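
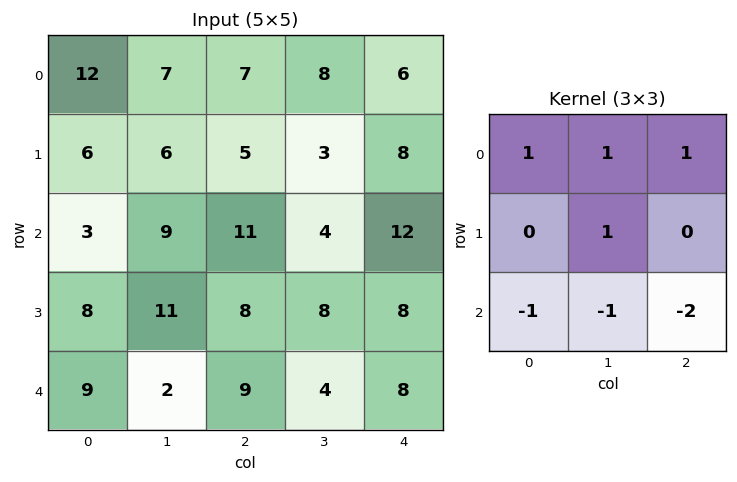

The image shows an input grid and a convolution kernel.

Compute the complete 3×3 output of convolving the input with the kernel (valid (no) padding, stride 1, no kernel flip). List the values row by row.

-2 -1 -15
-9 -10 -12
5 13 6

Output[0,0]: The receptive field on the input at this output position is [12 7 7 / 6 6 5 / 3 9 11]. Elementwise product with the kernel and sum: 12·1 + 7·1 + 7·1 + 6·1 + 3·-1 + 9·-1 + 11·-2.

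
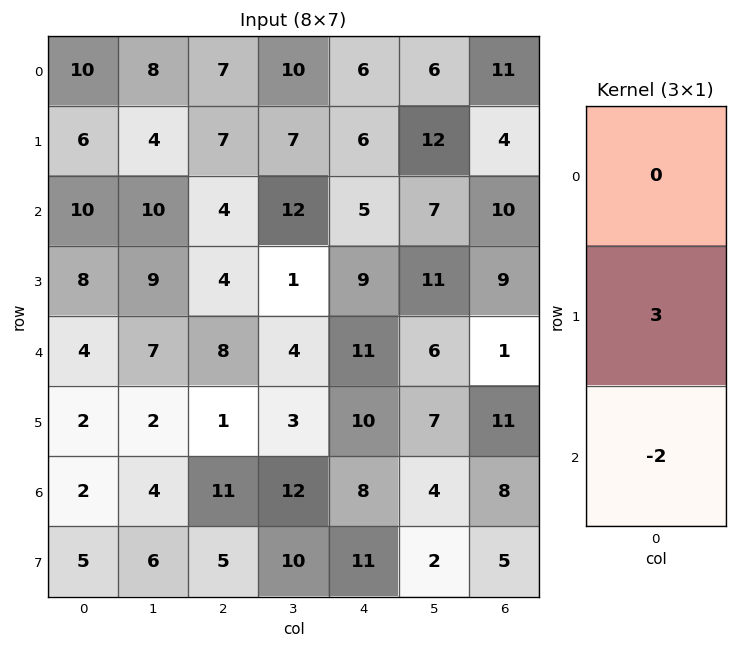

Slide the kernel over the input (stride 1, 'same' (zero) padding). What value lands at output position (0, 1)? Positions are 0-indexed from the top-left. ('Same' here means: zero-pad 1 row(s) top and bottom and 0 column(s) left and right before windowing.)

The receptive field on the zero-padded input at this output position is [0 / 8 / 4]. Elementwise product with the kernel and sum: 8·3 + 4·-2.

16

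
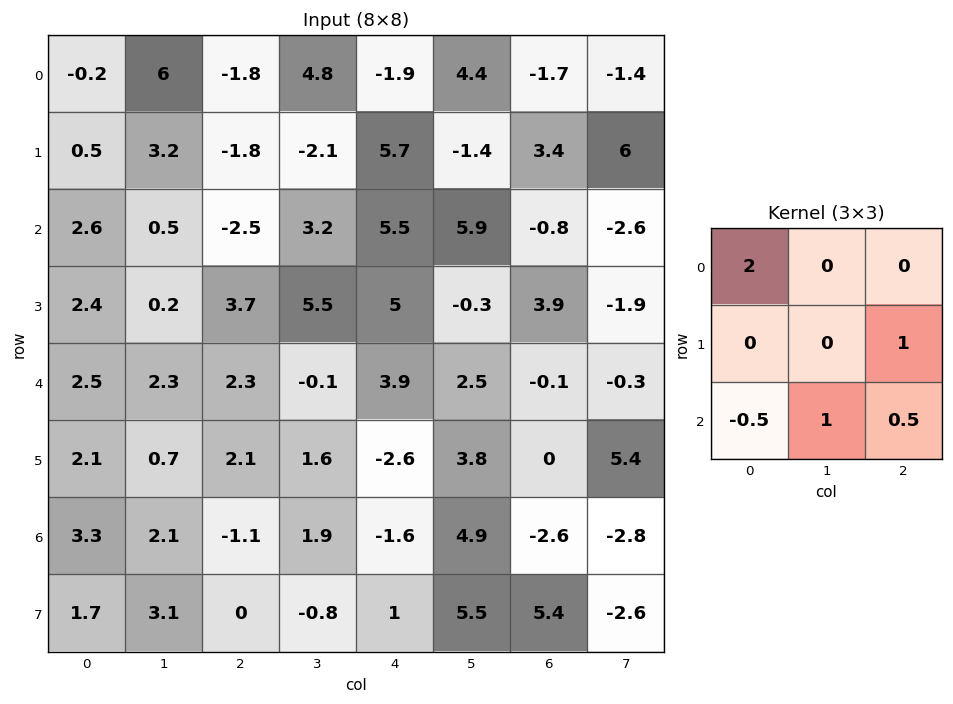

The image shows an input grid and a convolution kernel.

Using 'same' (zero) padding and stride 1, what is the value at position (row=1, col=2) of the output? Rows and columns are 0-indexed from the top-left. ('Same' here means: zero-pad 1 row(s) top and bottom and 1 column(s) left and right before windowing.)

8.75

The receptive field on the zero-padded input at this output position is [6 -1.8 4.8 / 3.2 -1.8 -2.1 / 0.5 -2.5 3.2]. Elementwise product with the kernel and sum: 6·2 + -2.1·1 + 0.5·-0.5 + -2.5·1 + 3.2·0.5.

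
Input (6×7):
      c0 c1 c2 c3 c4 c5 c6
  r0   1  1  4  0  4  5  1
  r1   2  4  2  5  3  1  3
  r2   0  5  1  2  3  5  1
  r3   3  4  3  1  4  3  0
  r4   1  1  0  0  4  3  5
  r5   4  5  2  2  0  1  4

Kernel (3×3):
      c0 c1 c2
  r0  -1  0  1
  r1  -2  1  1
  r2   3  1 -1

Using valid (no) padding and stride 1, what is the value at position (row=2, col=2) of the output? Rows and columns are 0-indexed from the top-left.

-3

The receptive field on the input at this output position is [1 2 3 / 3 1 4 / 0 0 4]. Elementwise product with the kernel and sum: 1·-1 + 3·1 + 3·-2 + 1·1 + 4·1 + 0·3 + 0·1 + 4·-1.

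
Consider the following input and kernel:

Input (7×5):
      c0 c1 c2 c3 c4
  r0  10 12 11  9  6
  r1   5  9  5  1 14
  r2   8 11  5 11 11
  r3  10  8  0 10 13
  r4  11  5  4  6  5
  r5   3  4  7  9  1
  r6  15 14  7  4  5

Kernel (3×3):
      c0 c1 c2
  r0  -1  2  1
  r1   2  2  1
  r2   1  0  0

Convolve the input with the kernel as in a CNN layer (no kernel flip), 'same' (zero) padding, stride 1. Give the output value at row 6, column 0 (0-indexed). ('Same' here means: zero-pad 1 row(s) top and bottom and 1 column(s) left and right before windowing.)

The receptive field on the zero-padded input at this output position is [0 3 4 / 0 15 14 / 0 0 0]. Elementwise product with the kernel and sum: 0·-1 + 3·2 + 4·1 + 0·2 + 15·2 + 14·1 + 0·1.

54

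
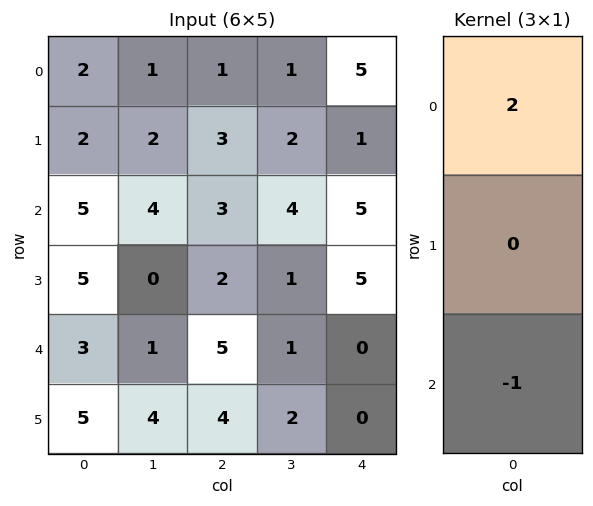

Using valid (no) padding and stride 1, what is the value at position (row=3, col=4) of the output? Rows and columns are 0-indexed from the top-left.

10

The receptive field on the input at this output position is [5 / 0 / 0]. Elementwise product with the kernel and sum: 5·2 + 0·-1.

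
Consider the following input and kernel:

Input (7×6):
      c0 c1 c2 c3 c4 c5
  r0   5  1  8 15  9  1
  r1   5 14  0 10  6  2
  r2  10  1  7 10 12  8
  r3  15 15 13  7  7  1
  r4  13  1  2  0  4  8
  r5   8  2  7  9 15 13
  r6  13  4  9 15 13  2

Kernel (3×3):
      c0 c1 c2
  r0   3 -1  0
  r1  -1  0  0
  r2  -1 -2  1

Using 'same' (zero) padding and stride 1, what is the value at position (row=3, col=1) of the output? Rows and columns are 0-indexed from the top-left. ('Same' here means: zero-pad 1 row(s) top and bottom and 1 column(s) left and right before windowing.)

The receptive field on the zero-padded input at this output position is [10 1 7 / 15 15 13 / 13 1 2]. Elementwise product with the kernel and sum: 10·3 + 1·-1 + 15·-1 + 13·-1 + 1·-2 + 2·1.

1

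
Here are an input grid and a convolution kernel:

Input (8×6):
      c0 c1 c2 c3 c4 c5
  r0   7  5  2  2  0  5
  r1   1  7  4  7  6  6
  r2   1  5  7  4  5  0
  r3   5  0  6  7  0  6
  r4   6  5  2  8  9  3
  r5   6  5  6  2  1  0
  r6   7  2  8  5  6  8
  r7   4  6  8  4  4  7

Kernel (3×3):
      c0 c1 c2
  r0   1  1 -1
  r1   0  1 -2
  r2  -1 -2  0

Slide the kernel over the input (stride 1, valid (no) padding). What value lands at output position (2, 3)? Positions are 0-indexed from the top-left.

-29

The receptive field on the input at this output position is [4 5 0 / 7 0 6 / 8 9 3]. Elementwise product with the kernel and sum: 4·1 + 5·1 + 0·-1 + 0·1 + 6·-2 + 8·-1 + 9·-2.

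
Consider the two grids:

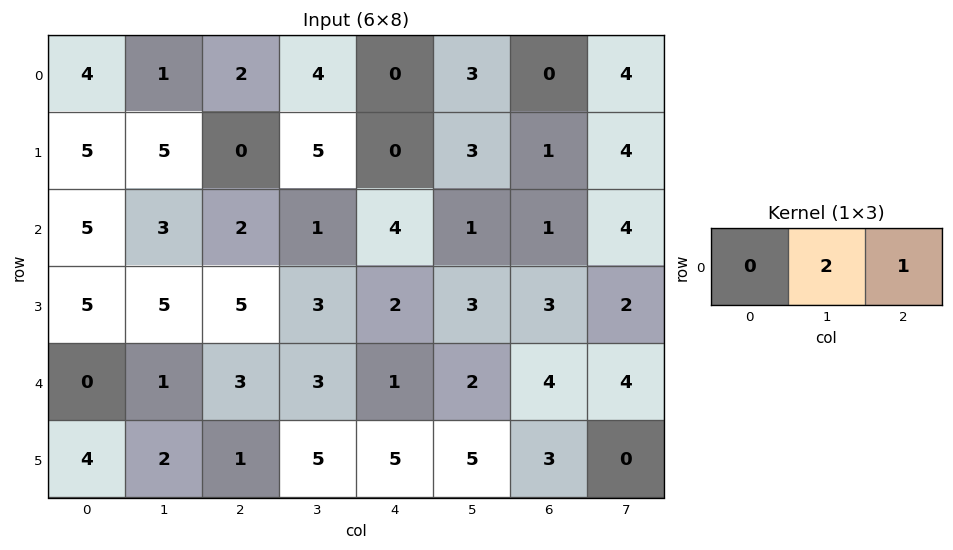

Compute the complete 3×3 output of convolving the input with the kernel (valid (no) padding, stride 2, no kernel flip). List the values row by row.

4 8 6
8 6 3
5 7 8

Output[0,0]: The receptive field on the input at this output position is [4 1 2]. Elementwise product with the kernel and sum: 1·2 + 2·1.
Output[0,1]: The receptive field on the input at this output position is [2 4 0]. Elementwise product with the kernel and sum: 4·2 + 0·1.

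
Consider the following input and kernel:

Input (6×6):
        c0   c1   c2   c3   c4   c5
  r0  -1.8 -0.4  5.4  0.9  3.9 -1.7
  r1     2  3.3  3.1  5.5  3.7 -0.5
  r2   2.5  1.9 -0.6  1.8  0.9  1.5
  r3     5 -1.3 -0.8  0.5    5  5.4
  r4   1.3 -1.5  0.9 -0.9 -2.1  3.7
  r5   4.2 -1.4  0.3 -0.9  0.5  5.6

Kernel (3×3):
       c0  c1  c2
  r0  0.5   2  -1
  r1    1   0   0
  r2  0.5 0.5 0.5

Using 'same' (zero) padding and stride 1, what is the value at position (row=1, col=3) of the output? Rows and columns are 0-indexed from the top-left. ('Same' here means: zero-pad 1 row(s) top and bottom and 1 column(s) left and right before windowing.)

The receptive field on the zero-padded input at this output position is [5.4 0.9 3.9 / 3.1 5.5 3.7 / -0.6 1.8 0.9]. Elementwise product with the kernel and sum: 5.4·0.5 + 0.9·2 + 3.9·-1 + 3.1·1 + -0.6·0.5 + 1.8·0.5 + 0.9·0.5.

4.75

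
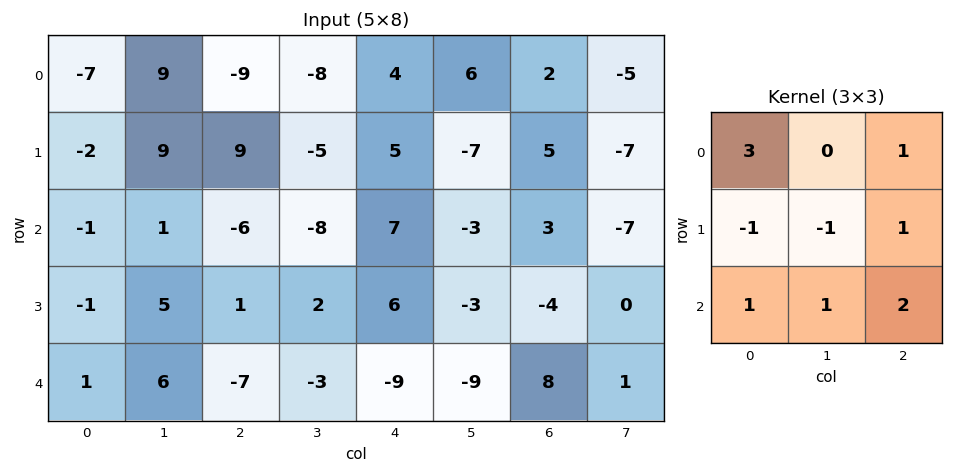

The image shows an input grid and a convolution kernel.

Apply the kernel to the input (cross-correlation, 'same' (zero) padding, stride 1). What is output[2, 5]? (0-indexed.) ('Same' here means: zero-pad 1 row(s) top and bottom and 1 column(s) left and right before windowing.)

14

The receptive field on the zero-padded input at this output position is [5 -7 5 / 7 -3 3 / 6 -3 -4]. Elementwise product with the kernel and sum: 5·3 + 5·1 + 7·-1 + -3·-1 + 3·1 + 6·1 + -3·1 + -4·2.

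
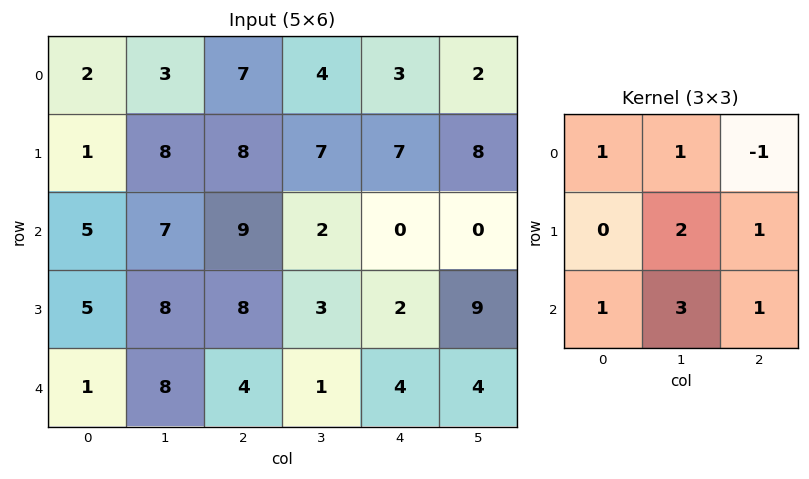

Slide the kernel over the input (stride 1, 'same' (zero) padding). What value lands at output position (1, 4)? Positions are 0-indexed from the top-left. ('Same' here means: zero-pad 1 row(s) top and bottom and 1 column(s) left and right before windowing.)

29

The receptive field on the zero-padded input at this output position is [4 3 2 / 7 7 8 / 2 0 0]. Elementwise product with the kernel and sum: 4·1 + 3·1 + 2·-1 + 7·2 + 8·1 + 2·1 + 0·3 + 0·1.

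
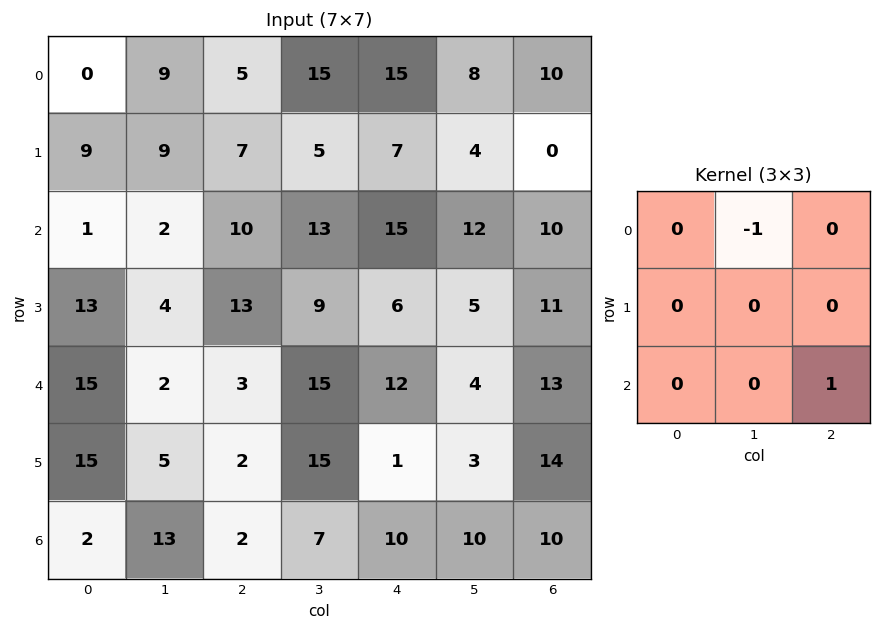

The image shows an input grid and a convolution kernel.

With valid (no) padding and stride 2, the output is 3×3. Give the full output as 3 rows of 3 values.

Output[0,0]: The receptive field on the input at this output position is [0 9 5 / 9 9 7 / 1 2 10]. Elementwise product with the kernel and sum: 9·-1 + 10·1.

1 0 2
1 -1 1
0 -5 6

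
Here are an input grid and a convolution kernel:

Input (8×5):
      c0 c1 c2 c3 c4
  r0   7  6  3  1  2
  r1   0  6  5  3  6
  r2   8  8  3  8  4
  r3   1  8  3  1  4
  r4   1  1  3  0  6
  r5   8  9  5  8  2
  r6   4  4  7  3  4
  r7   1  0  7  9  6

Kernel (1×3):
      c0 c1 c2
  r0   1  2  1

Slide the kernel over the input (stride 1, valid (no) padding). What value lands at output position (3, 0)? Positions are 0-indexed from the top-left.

The receptive field on the input at this output position is [1 8 3]. Elementwise product with the kernel and sum: 1·1 + 8·2 + 3·1.

20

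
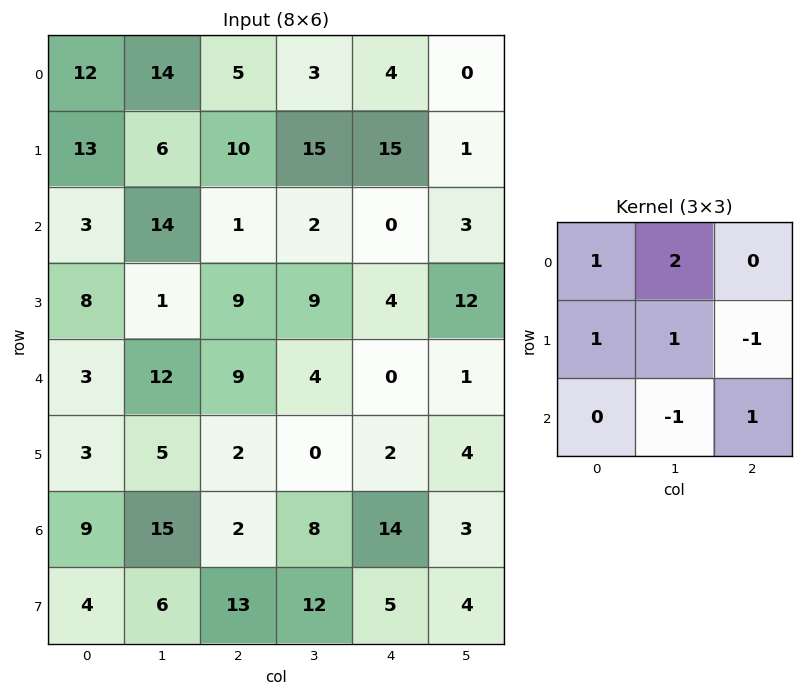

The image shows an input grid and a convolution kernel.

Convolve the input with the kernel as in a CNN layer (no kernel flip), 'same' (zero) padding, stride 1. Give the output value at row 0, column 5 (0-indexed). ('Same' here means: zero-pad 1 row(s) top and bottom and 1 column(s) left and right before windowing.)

The receptive field on the zero-padded input at this output position is [0 0 0 / 4 0 0 / 15 1 0]. Elementwise product with the kernel and sum: 0·1 + 0·2 + 4·1 + 0·1 + 0·-1 + 1·-1 + 0·1.

3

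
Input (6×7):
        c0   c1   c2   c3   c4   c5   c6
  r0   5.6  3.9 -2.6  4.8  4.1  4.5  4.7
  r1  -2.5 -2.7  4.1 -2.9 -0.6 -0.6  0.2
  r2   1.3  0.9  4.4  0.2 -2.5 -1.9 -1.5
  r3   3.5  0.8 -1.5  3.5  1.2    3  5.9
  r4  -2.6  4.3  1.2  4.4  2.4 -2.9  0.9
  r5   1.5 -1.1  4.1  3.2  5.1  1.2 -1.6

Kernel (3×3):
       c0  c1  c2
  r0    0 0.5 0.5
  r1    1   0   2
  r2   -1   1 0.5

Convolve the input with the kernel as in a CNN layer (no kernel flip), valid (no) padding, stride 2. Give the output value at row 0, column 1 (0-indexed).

The receptive field on the input at this output position is [-2.6 4.8 4.1 / 4.1 -2.9 -0.6 / 4.4 0.2 -2.5]. Elementwise product with the kernel and sum: 4.8·0.5 + 4.1·0.5 + 4.1·1 + -0.6·2 + 4.4·-1 + 0.2·1 + -2.5·0.5.

1.9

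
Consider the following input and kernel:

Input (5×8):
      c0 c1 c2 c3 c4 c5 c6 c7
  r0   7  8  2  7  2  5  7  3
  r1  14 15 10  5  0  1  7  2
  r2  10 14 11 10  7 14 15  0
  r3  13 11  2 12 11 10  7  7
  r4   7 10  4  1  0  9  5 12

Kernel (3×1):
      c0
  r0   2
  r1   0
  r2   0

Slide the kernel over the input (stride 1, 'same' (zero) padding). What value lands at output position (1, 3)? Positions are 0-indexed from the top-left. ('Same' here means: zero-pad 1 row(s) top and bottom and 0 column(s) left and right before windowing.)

The receptive field on the zero-padded input at this output position is [7 / 5 / 10]. Elementwise product with the kernel and sum: 7·2.

14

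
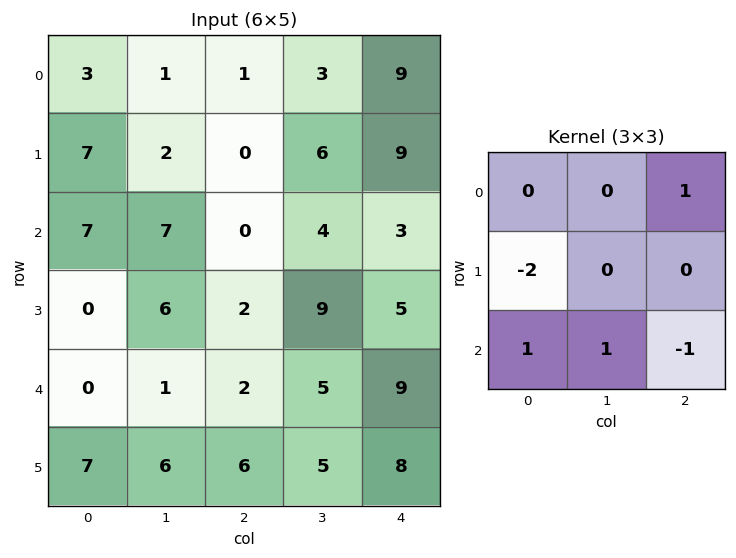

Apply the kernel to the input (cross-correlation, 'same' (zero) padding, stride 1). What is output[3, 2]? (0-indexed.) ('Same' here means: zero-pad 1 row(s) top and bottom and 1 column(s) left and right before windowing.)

-10

The receptive field on the zero-padded input at this output position is [7 0 4 / 6 2 9 / 1 2 5]. Elementwise product with the kernel and sum: 4·1 + 6·-2 + 1·1 + 2·1 + 5·-1.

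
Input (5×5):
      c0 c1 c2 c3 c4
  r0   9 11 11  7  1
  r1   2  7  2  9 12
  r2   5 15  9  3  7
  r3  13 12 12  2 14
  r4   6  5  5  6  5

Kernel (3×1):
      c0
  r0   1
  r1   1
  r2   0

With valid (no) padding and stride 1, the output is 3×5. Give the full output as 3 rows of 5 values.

Output[0,0]: The receptive field on the input at this output position is [9 / 2 / 5]. Elementwise product with the kernel and sum: 9·1 + 2·1.

11 18 13 16 13
7 22 11 12 19
18 27 21 5 21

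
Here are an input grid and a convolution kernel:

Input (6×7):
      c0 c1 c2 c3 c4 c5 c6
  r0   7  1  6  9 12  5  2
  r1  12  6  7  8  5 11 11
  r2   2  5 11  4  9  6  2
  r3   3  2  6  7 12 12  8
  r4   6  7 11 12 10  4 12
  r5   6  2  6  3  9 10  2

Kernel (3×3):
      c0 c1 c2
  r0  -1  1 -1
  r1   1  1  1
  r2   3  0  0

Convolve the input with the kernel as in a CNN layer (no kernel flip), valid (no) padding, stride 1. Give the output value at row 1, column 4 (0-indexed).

48

The receptive field on the input at this output position is [5 11 11 / 9 6 2 / 12 12 8]. Elementwise product with the kernel and sum: 5·-1 + 11·1 + 11·-1 + 9·1 + 6·1 + 2·1 + 12·3.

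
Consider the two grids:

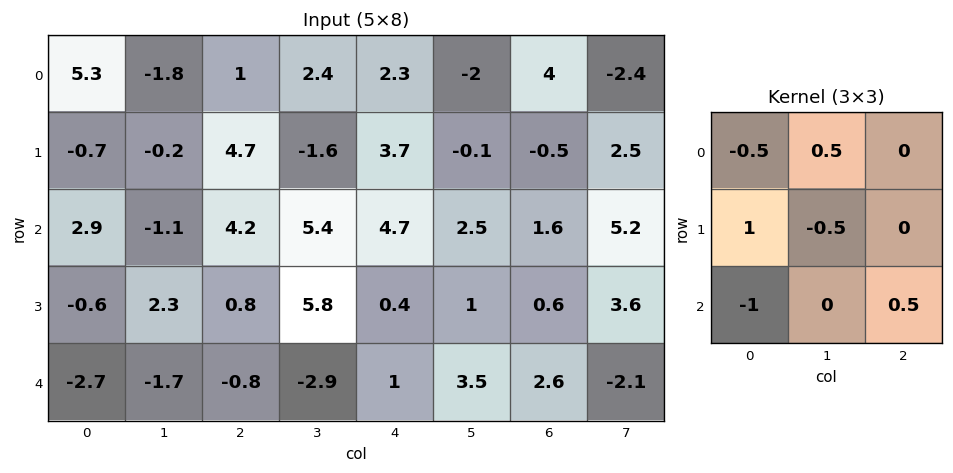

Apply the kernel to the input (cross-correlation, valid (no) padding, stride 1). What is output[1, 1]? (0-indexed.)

The receptive field on the input at this output position is [-0.2 4.7 -1.6 / -1.1 4.2 5.4 / 2.3 0.8 5.8]. Elementwise product with the kernel and sum: -0.2·-0.5 + 4.7·0.5 + -1.1·1 + 4.2·-0.5 + 2.3·-1 + 5.8·0.5.

-0.15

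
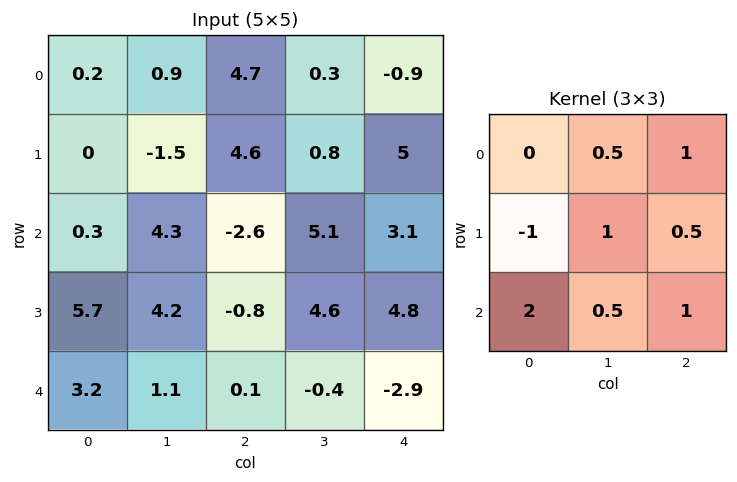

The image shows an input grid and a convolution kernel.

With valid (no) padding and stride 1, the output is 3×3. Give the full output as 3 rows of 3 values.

6.1 21.55 -1.6
19.25 11.35 20.15
4.7 2.95 10.55

Output[0,0]: The receptive field on the input at this output position is [0.2 0.9 4.7 / 0 -1.5 4.6 / 0.3 4.3 -2.6]. Elementwise product with the kernel and sum: 0.9·0.5 + 4.7·1 + 0·-1 + -1.5·1 + 4.6·0.5 + 0.3·2 + 4.3·0.5 + -2.6·1.
Output[0,1]: The receptive field on the input at this output position is [0.9 4.7 0.3 / -1.5 4.6 0.8 / 4.3 -2.6 5.1]. Elementwise product with the kernel and sum: 4.7·0.5 + 0.3·1 + -1.5·-1 + 4.6·1 + 0.8·0.5 + 4.3·2 + -2.6·0.5 + 5.1·1.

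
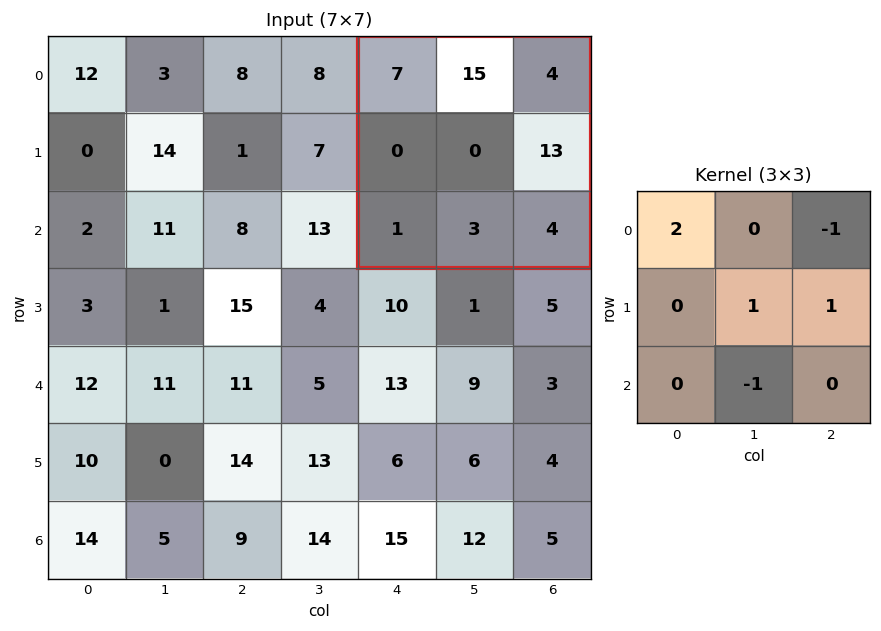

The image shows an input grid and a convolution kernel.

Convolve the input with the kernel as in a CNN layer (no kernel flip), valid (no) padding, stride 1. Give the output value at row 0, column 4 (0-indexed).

The receptive field on the input at this output position is [7 15 4 / 0 0 13 / 1 3 4]. Elementwise product with the kernel and sum: 7·2 + 4·-1 + 0·1 + 13·1 + 3·-1.

20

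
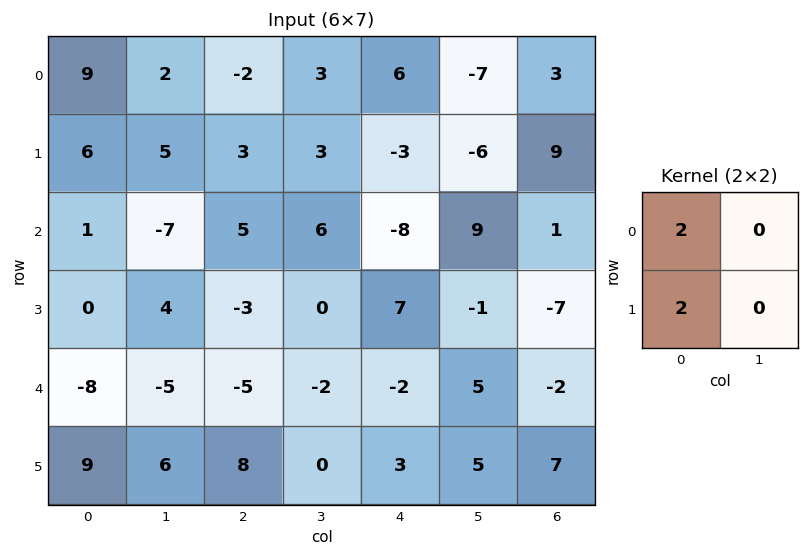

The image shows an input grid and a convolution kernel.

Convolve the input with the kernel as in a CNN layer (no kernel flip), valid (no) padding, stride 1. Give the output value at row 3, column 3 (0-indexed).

The receptive field on the input at this output position is [0 7 / -2 -2]. Elementwise product with the kernel and sum: 0·2 + -2·2.

-4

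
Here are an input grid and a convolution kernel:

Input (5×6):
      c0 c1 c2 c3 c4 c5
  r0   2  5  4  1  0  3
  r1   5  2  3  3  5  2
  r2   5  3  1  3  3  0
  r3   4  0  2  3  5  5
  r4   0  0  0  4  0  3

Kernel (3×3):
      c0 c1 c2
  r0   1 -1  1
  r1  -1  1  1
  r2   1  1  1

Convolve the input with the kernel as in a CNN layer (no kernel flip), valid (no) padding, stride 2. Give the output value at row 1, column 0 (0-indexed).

The receptive field on the input at this output position is [5 3 1 / 4 0 2 / 0 0 0]. Elementwise product with the kernel and sum: 5·1 + 3·-1 + 1·1 + 4·-1 + 0·1 + 2·1 + 0·1 + 0·1 + 0·1.

1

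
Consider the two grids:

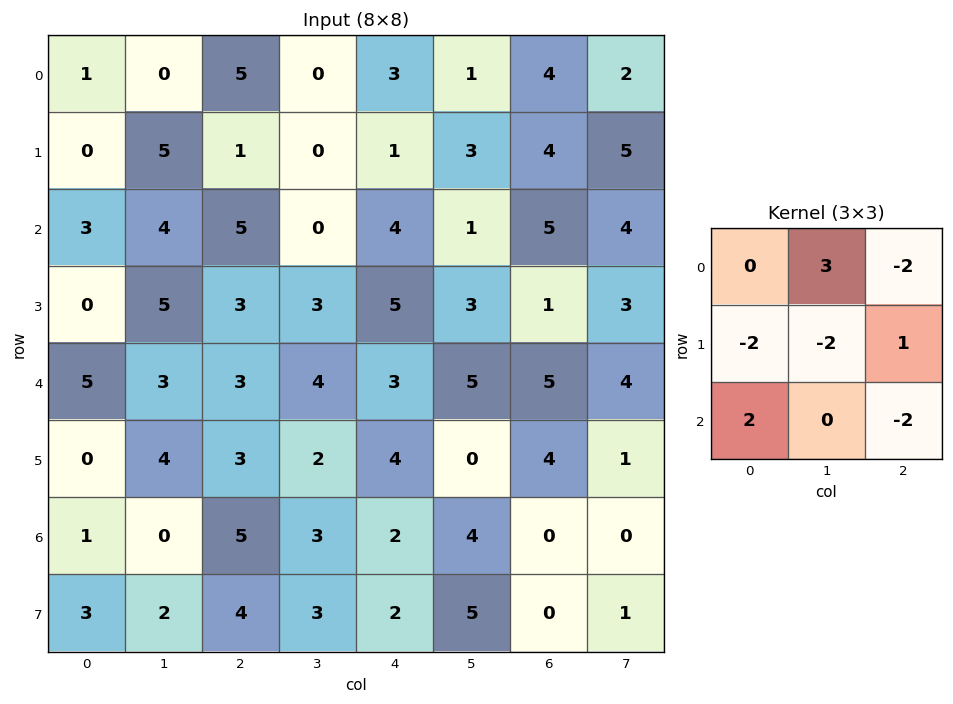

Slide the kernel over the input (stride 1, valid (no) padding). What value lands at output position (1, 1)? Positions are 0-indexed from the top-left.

-11

The receptive field on the input at this output position is [5 1 0 / 4 5 0 / 5 3 3]. Elementwise product with the kernel and sum: 1·3 + 0·-2 + 4·-2 + 5·-2 + 0·1 + 5·2 + 3·-2.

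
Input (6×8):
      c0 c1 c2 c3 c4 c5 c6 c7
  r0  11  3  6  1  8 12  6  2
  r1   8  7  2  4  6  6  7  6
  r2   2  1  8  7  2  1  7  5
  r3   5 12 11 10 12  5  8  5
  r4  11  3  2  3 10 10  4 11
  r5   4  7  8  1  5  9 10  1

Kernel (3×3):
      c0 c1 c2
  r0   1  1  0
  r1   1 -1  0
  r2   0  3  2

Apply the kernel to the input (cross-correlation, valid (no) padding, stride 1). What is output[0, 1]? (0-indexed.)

The receptive field on the input at this output position is [3 6 1 / 7 2 4 / 1 8 7]. Elementwise product with the kernel and sum: 3·1 + 6·1 + 7·1 + 2·-1 + 8·3 + 7·2.

52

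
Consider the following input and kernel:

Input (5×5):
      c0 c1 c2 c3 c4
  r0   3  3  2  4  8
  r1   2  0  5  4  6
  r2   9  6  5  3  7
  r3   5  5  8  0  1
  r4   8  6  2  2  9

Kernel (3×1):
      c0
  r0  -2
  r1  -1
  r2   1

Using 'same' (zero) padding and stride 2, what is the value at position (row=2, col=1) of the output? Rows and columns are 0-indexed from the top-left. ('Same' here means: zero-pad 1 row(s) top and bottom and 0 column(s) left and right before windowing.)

-18

The receptive field on the zero-padded input at this output position is [8 / 2 / 0]. Elementwise product with the kernel and sum: 8·-2 + 2·-1 + 0·1.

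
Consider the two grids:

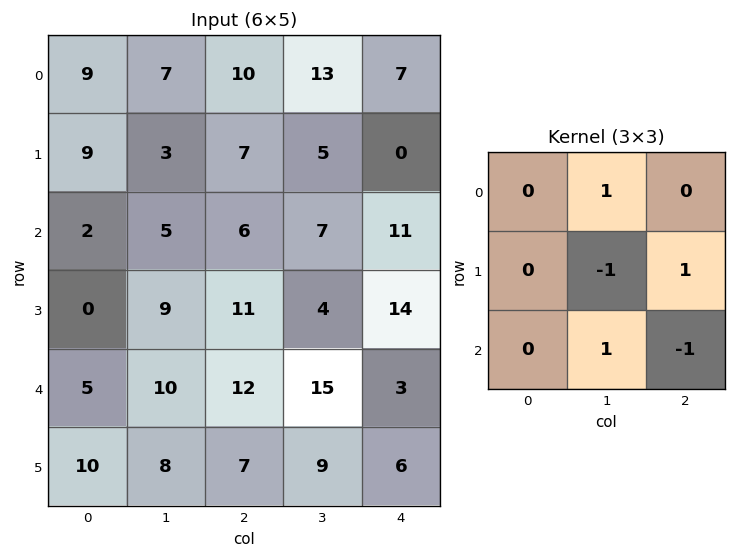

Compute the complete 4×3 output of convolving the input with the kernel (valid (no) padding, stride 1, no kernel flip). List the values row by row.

10 7 4
2 15 -1
5 -4 29
12 12 -5

Output[0,0]: The receptive field on the input at this output position is [9 7 10 / 9 3 7 / 2 5 6]. Elementwise product with the kernel and sum: 7·1 + 3·-1 + 7·1 + 5·1 + 6·-1.
Output[0,1]: The receptive field on the input at this output position is [7 10 13 / 3 7 5 / 5 6 7]. Elementwise product with the kernel and sum: 10·1 + 7·-1 + 5·1 + 6·1 + 7·-1.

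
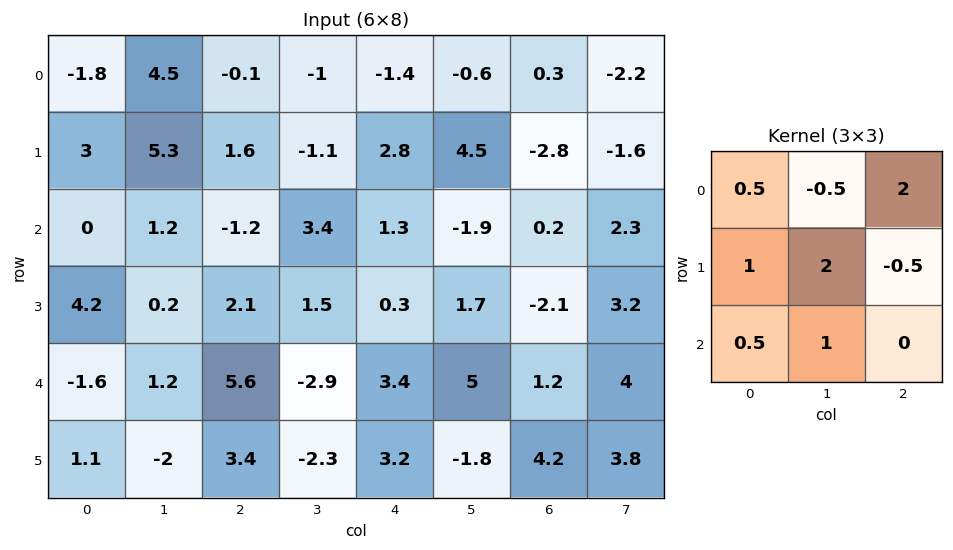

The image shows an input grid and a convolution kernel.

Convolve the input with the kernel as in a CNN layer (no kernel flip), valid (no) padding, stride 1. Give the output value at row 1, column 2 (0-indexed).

14.45

The receptive field on the input at this output position is [1.6 -1.1 2.8 / -1.2 3.4 1.3 / 2.1 1.5 0.3]. Elementwise product with the kernel and sum: 1.6·0.5 + -1.1·-0.5 + 2.8·2 + -1.2·1 + 3.4·2 + 1.3·-0.5 + 2.1·0.5 + 1.5·1.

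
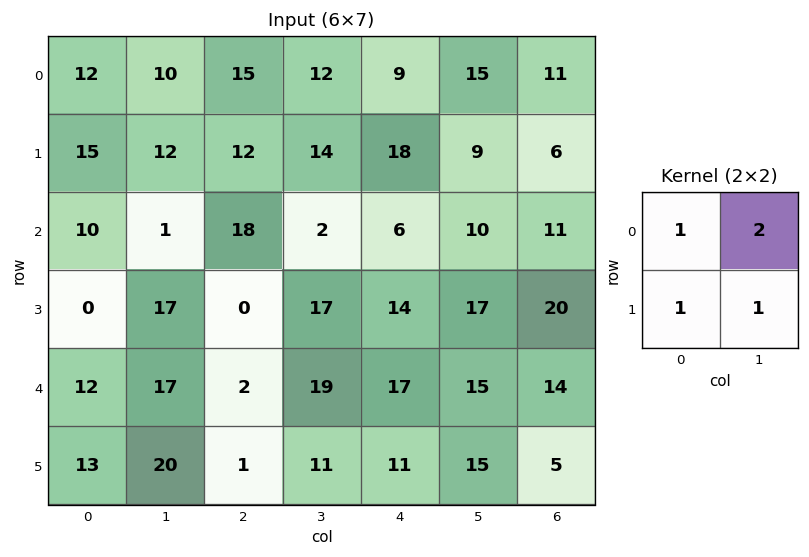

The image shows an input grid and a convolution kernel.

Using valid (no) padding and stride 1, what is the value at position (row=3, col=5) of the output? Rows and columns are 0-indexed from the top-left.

The receptive field on the input at this output position is [17 20 / 15 14]. Elementwise product with the kernel and sum: 17·1 + 20·2 + 15·1 + 14·1.

86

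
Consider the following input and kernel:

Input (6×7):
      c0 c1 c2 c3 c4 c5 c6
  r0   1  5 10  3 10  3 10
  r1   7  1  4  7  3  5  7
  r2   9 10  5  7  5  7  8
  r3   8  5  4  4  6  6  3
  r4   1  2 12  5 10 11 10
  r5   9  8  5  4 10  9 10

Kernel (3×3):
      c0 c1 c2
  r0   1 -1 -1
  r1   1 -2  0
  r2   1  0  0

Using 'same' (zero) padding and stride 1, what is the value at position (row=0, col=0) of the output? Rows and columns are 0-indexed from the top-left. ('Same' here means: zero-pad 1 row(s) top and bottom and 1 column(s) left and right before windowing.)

The receptive field on the zero-padded input at this output position is [0 0 0 / 0 1 5 / 0 7 1]. Elementwise product with the kernel and sum: 0·1 + 0·-1 + 0·-1 + 0·1 + 1·-2 + 0·1.

-2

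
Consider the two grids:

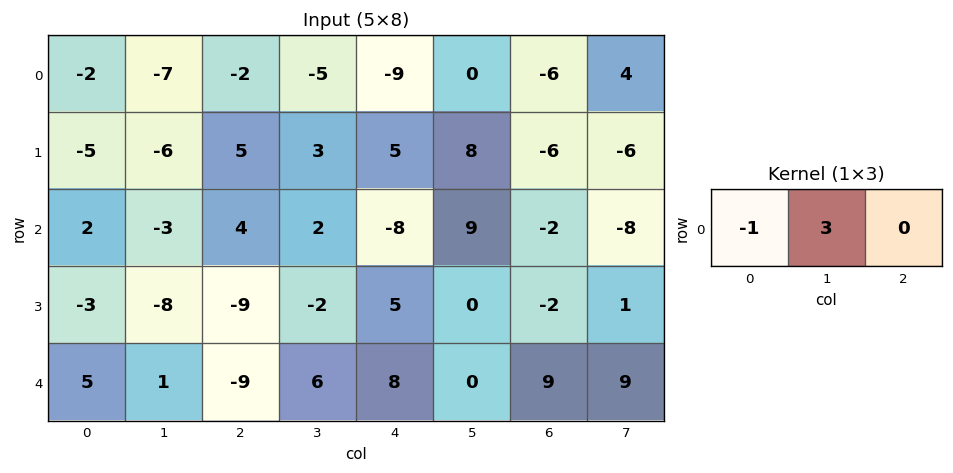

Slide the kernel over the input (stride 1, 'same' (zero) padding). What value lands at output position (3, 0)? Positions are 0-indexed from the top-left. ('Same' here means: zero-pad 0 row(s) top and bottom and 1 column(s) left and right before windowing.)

The receptive field on the zero-padded input at this output position is [0 -3 -8]. Elementwise product with the kernel and sum: 0·-1 + -3·3.

-9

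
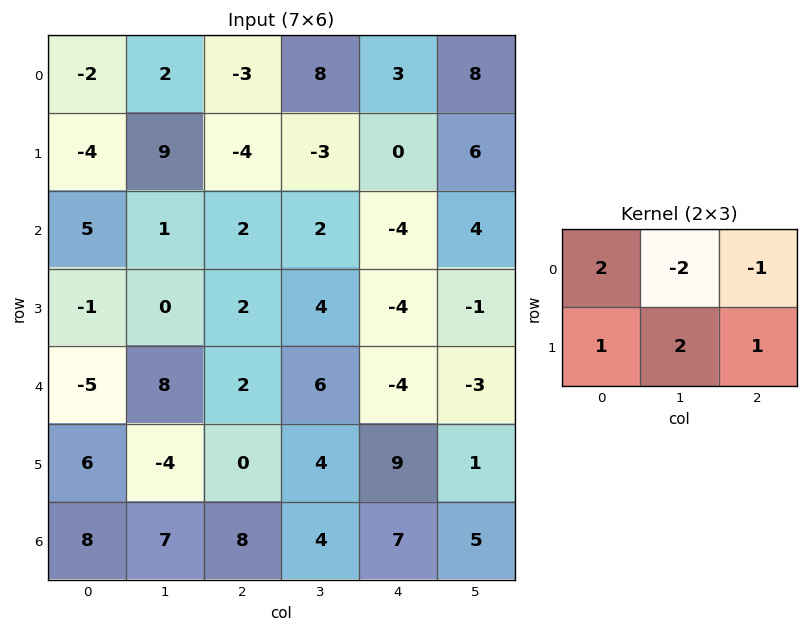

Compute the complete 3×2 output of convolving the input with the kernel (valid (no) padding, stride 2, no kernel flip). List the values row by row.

Output[0,0]: The receptive field on the input at this output position is [-2 2 -3 / -4 9 -4]. Elementwise product with the kernel and sum: -2·2 + 2·-2 + -3·-1 + -4·1 + 9·2 + -4·1.

5 -35
7 10
-30 13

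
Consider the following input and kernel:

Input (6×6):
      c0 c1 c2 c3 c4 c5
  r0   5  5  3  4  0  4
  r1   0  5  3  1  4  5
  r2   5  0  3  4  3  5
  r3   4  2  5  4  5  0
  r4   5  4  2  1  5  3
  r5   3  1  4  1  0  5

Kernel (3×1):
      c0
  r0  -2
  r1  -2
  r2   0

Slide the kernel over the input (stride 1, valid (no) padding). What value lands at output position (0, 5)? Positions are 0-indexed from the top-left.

The receptive field on the input at this output position is [4 / 5 / 5]. Elementwise product with the kernel and sum: 4·-2 + 5·-2.

-18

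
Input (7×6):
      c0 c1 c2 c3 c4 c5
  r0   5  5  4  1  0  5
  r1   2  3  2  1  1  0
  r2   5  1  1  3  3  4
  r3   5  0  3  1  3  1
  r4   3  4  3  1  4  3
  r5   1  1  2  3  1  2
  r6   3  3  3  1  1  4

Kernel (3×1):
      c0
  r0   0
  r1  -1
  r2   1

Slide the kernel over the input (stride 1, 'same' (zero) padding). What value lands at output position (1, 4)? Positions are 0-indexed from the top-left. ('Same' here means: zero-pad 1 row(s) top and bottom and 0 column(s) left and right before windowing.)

The receptive field on the zero-padded input at this output position is [0 / 1 / 3]. Elementwise product with the kernel and sum: 1·-1 + 3·1.

2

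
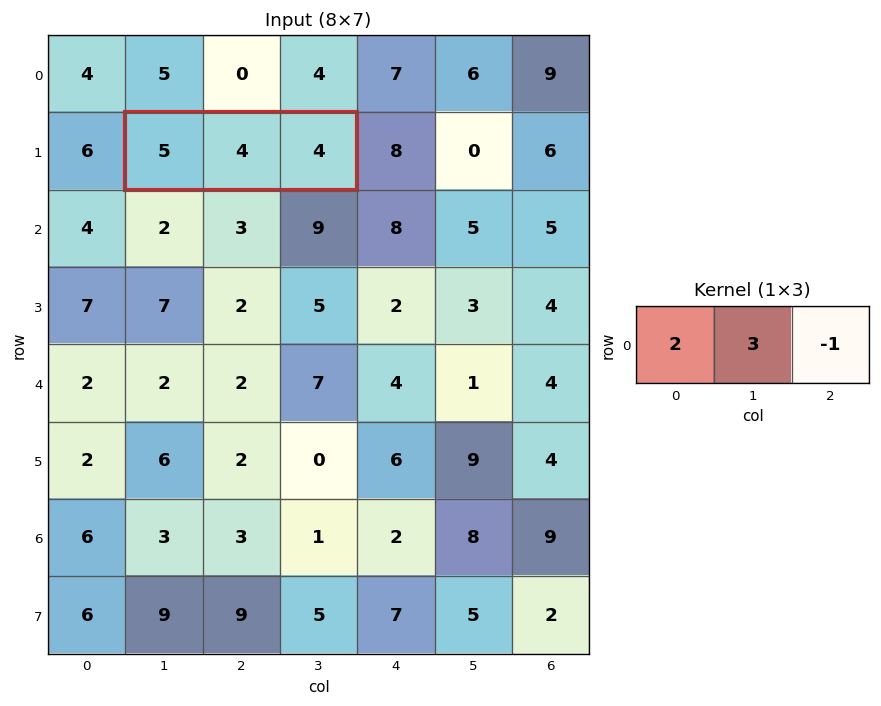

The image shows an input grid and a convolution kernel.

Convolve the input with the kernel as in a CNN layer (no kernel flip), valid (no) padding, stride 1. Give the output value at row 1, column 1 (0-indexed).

18

The receptive field on the input at this output position is [5 4 4]. Elementwise product with the kernel and sum: 5·2 + 4·3 + 4·-1.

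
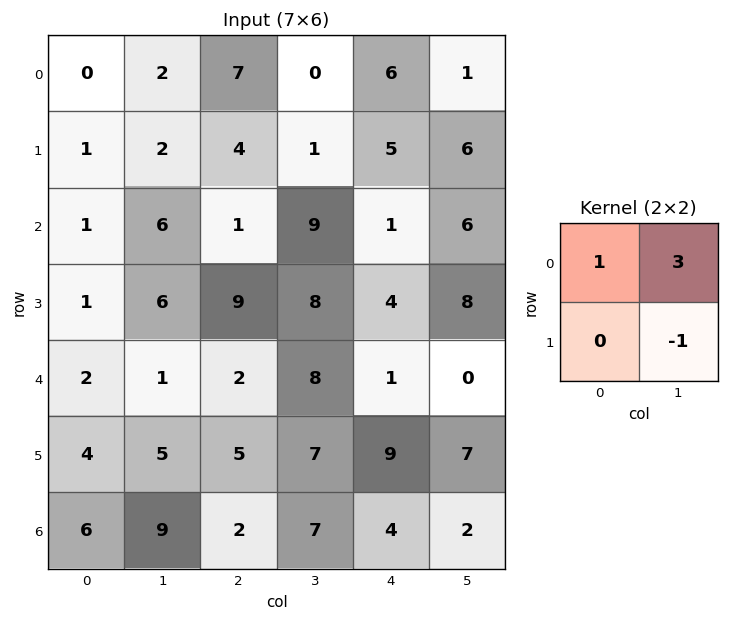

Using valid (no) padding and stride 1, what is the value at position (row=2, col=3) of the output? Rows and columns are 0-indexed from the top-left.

8

The receptive field on the input at this output position is [9 1 / 8 4]. Elementwise product with the kernel and sum: 9·1 + 1·3 + 4·-1.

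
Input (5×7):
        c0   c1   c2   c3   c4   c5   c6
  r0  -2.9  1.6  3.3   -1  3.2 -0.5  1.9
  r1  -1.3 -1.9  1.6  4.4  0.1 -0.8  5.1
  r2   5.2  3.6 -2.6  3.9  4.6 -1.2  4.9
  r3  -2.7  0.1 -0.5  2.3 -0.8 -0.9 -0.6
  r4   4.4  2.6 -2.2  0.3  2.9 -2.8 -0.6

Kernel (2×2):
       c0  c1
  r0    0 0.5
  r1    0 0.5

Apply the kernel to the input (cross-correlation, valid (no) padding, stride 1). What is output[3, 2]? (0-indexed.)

1.3

The receptive field on the input at this output position is [-0.5 2.3 / -2.2 0.3]. Elementwise product with the kernel and sum: 2.3·0.5 + 0.3·0.5.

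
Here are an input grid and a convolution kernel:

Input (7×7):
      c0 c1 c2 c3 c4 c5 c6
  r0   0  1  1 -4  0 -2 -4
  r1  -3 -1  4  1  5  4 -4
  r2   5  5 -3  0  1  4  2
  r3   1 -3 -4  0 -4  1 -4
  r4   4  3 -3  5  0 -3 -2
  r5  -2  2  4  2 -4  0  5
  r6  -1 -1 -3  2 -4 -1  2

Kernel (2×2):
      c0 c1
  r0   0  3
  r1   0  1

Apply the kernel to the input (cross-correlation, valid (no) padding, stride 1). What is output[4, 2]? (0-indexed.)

17

The receptive field on the input at this output position is [-3 5 / 4 2]. Elementwise product with the kernel and sum: 5·3 + 2·1.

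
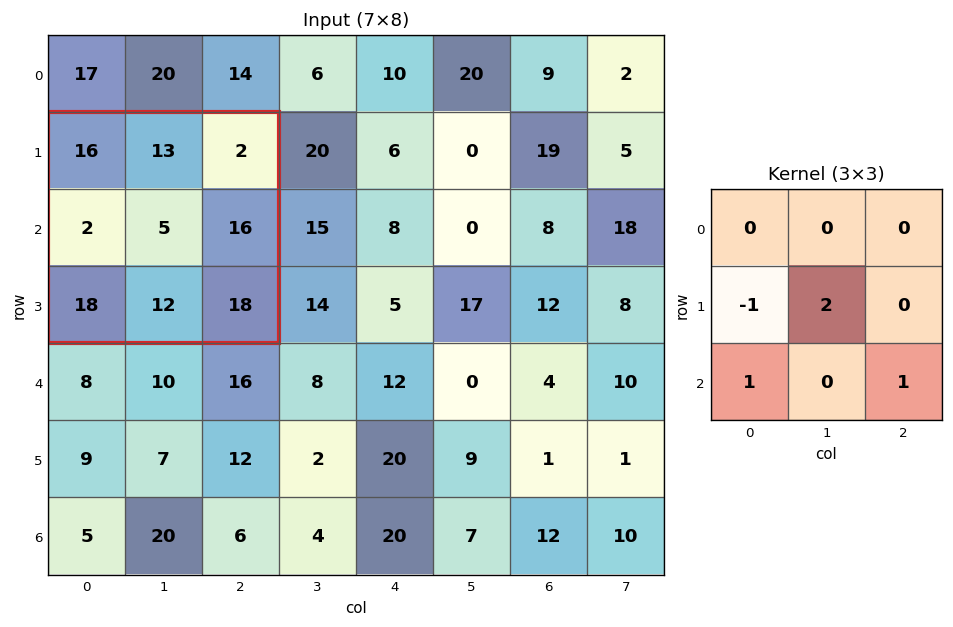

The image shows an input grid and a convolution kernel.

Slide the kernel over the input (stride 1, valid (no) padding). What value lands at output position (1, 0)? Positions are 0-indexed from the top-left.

The receptive field on the input at this output position is [16 13 2 / 2 5 16 / 18 12 18]. Elementwise product with the kernel and sum: 2·-1 + 5·2 + 18·1 + 18·1.

44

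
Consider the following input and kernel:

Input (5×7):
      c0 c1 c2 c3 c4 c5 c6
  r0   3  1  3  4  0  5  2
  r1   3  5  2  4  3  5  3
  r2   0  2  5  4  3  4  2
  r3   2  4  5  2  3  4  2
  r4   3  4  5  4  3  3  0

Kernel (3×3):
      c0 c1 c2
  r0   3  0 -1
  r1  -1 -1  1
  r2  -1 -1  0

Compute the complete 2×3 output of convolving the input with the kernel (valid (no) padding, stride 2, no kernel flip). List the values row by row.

Output[0,0]: The receptive field on the input at this output position is [3 1 3 / 3 5 2 / 0 2 5]. Elementwise product with the kernel and sum: 3·3 + 3·-1 + 3·-1 + 5·-1 + 2·1 + 0·-1 + 2·-1.

-2 -3 -14
-13 -1 -4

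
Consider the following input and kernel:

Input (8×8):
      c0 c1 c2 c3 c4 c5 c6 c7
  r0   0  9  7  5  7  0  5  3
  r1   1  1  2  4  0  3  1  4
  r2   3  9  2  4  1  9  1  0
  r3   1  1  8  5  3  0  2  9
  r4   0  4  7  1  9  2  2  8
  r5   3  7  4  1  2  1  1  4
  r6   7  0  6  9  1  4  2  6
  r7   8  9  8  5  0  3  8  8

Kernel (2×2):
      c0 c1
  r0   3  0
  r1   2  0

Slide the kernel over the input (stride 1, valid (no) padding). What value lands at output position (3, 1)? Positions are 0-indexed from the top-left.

The receptive field on the input at this output position is [1 8 / 4 7]. Elementwise product with the kernel and sum: 1·3 + 4·2.

11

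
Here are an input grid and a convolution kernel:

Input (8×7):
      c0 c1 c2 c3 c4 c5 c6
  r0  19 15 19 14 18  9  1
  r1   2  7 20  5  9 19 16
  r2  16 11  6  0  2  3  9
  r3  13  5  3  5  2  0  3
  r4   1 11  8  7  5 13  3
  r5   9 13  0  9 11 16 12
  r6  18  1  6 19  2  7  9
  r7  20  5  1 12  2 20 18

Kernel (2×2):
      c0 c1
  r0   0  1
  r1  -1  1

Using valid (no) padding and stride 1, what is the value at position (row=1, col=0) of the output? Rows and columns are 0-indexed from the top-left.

The receptive field on the input at this output position is [2 7 / 16 11]. Elementwise product with the kernel and sum: 7·1 + 16·-1 + 11·1.

2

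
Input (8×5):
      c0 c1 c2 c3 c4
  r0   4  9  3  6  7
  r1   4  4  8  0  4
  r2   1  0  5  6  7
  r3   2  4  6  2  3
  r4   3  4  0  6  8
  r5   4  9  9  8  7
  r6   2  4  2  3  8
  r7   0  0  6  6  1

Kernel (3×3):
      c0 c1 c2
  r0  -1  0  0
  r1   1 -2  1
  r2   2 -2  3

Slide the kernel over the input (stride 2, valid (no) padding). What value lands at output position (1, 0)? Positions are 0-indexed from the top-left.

-3

The receptive field on the input at this output position is [1 0 5 / 2 4 6 / 3 4 0]. Elementwise product with the kernel and sum: 1·-1 + 2·1 + 4·-2 + 6·1 + 3·2 + 4·-2 + 0·3.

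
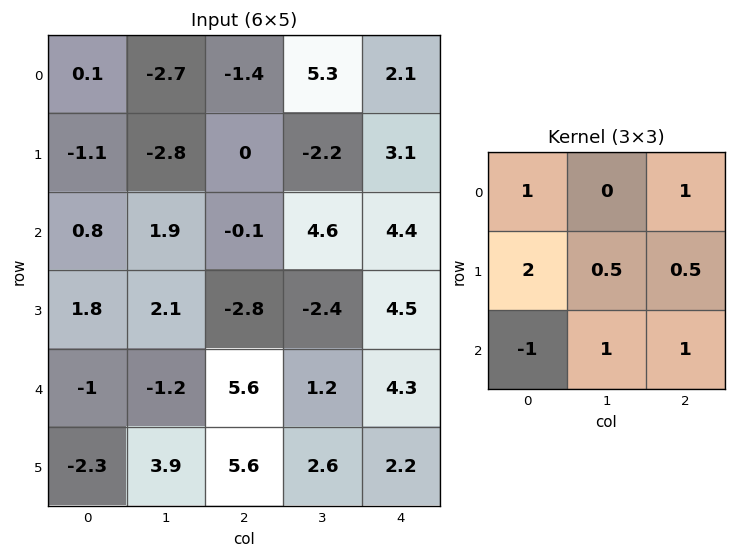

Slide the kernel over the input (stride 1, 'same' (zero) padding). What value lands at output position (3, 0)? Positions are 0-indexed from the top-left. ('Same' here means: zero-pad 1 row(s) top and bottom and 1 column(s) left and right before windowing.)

The receptive field on the zero-padded input at this output position is [0 0.8 1.9 / 0 1.8 2.1 / 0 -1 -1.2]. Elementwise product with the kernel and sum: 0·1 + 1.9·1 + 0·2 + 1.8·0.5 + 2.1·0.5 + 0·-1 + -1·1 + -1.2·1.

1.65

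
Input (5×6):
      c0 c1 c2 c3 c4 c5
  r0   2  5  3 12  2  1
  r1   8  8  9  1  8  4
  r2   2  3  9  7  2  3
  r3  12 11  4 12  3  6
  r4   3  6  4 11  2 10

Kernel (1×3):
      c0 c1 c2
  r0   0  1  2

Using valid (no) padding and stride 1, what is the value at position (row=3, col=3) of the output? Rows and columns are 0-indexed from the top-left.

15

The receptive field on the input at this output position is [12 3 6]. Elementwise product with the kernel and sum: 3·1 + 6·2.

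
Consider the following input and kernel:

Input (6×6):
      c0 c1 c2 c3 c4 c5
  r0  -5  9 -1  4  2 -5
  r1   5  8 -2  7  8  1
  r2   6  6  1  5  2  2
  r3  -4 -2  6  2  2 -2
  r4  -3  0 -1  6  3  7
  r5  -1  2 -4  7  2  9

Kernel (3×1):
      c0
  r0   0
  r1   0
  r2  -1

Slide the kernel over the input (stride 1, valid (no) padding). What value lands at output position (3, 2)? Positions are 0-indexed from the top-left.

4

The receptive field on the input at this output position is [6 / -1 / -4]. Elementwise product with the kernel and sum: -4·-1.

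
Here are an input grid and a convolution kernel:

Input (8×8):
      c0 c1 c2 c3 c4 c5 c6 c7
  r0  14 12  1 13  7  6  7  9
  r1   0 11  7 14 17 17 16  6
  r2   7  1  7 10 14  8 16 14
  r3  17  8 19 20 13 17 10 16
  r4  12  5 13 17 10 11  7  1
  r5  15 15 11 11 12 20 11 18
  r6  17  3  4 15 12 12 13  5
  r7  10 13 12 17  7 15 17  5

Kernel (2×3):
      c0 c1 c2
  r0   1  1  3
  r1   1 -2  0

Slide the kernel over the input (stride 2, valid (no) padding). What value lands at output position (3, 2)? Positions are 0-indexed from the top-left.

40

The receptive field on the input at this output position is [12 12 13 / 7 15 17]. Elementwise product with the kernel and sum: 12·1 + 12·1 + 13·3 + 7·1 + 15·-2.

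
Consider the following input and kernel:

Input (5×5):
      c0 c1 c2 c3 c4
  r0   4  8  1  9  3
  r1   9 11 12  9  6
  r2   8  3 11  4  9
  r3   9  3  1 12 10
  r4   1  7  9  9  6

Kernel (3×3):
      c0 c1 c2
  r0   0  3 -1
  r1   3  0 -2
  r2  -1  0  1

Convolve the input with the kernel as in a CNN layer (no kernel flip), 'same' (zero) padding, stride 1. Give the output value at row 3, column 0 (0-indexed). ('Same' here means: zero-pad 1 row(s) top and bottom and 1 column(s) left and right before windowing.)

22

The receptive field on the zero-padded input at this output position is [0 8 3 / 0 9 3 / 0 1 7]. Elementwise product with the kernel and sum: 8·3 + 3·-1 + 0·3 + 3·-2 + 0·-1 + 7·1.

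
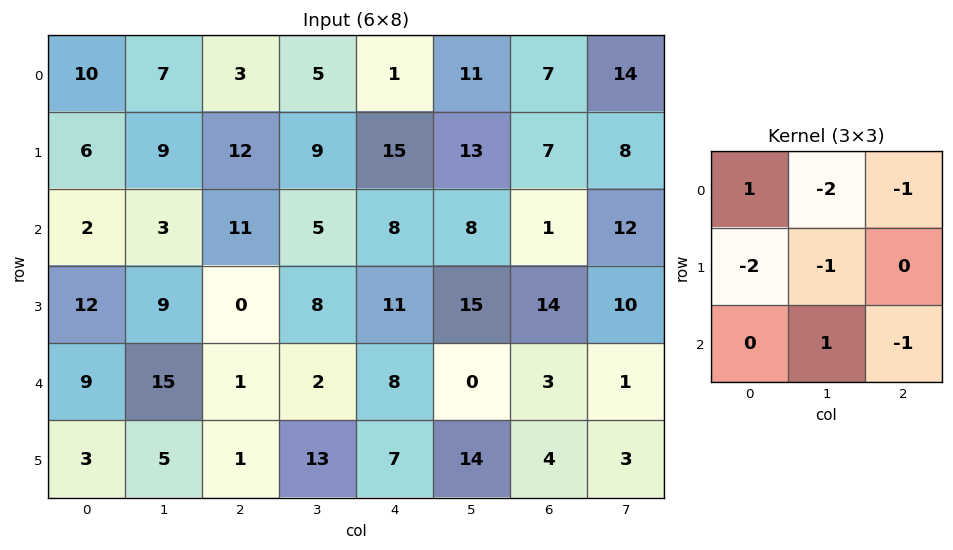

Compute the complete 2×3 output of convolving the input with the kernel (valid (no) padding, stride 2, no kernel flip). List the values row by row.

-36 -44 -64
-34 -21 -49

Output[0,0]: The receptive field on the input at this output position is [10 7 3 / 6 9 12 / 2 3 11]. Elementwise product with the kernel and sum: 10·1 + 7·-2 + 3·-1 + 6·-2 + 9·-1 + 3·1 + 11·-1.
Output[0,1]: The receptive field on the input at this output position is [3 5 1 / 12 9 15 / 11 5 8]. Elementwise product with the kernel and sum: 3·1 + 5·-2 + 1·-1 + 12·-2 + 9·-1 + 5·1 + 8·-1.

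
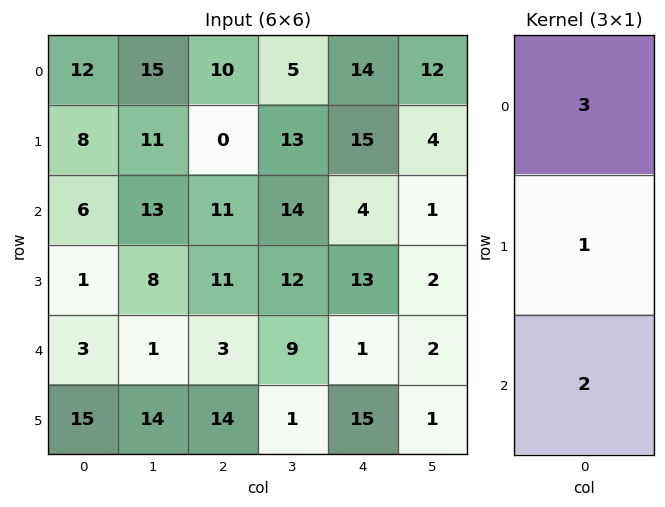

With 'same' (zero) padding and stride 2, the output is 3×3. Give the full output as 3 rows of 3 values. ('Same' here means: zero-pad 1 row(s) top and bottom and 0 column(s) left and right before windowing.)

Output[0,0]: The receptive field on the zero-padded input at this output position is [0 / 12 / 8]. Elementwise product with the kernel and sum: 0·3 + 12·1 + 8·2.

28 10 44
32 33 75
36 64 70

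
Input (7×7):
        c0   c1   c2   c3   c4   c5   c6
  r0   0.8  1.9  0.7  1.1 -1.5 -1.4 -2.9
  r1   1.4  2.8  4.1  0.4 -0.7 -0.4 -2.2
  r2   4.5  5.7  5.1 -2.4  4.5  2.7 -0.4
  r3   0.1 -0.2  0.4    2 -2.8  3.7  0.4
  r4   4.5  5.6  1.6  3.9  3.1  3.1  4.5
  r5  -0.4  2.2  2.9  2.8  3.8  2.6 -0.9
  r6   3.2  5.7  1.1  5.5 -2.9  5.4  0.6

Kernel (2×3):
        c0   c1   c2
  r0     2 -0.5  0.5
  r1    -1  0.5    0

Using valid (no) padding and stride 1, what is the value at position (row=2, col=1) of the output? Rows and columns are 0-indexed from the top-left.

The receptive field on the input at this output position is [5.7 5.1 -2.4 / -0.2 0.4 2]. Elementwise product with the kernel and sum: 5.7·2 + 5.1·-0.5 + -2.4·0.5 + -0.2·-1 + 0.4·0.5.

8.05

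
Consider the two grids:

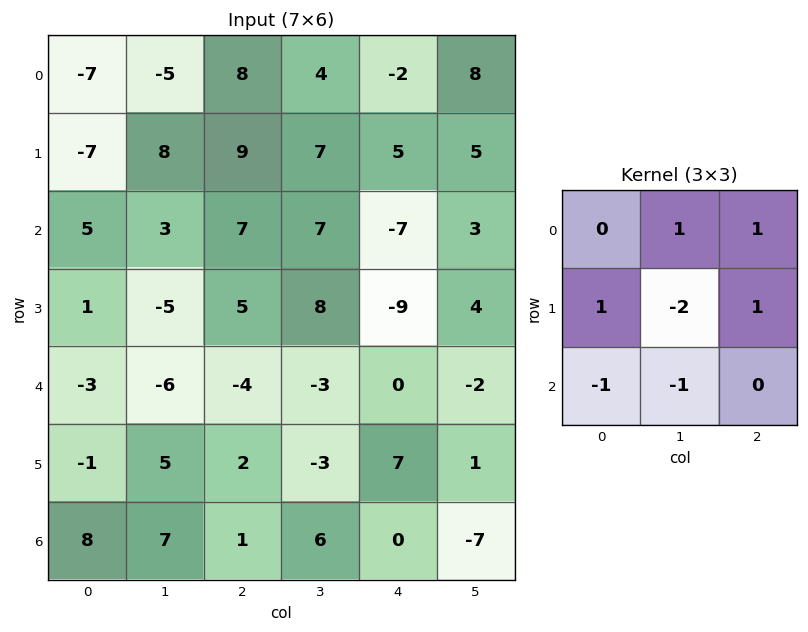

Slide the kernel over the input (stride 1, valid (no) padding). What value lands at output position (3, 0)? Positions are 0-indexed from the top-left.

1

The receptive field on the input at this output position is [1 -5 5 / -3 -6 -4 / -1 5 2]. Elementwise product with the kernel and sum: -5·1 + 5·1 + -3·1 + -6·-2 + -4·1 + -1·-1 + 5·-1.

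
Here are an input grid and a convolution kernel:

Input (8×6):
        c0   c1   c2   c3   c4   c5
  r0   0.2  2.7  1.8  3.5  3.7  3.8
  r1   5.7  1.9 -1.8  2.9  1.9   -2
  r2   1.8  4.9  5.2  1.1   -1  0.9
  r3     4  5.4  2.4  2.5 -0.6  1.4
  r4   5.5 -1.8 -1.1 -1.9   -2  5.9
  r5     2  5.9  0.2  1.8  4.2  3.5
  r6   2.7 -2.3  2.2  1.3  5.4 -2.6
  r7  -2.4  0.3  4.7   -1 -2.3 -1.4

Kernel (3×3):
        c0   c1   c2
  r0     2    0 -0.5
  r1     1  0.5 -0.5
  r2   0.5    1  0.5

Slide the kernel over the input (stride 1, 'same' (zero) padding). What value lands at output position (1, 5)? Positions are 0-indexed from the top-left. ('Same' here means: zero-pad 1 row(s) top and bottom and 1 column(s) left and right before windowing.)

The receptive field on the zero-padded input at this output position is [3.7 3.8 0 / 1.9 -2 0 / -1 0.9 0]. Elementwise product with the kernel and sum: 3.7·2 + 0·-0.5 + 1.9·1 + -2·0.5 + 0·-0.5 + -1·0.5 + 0.9·1 + 0·0.5.

8.7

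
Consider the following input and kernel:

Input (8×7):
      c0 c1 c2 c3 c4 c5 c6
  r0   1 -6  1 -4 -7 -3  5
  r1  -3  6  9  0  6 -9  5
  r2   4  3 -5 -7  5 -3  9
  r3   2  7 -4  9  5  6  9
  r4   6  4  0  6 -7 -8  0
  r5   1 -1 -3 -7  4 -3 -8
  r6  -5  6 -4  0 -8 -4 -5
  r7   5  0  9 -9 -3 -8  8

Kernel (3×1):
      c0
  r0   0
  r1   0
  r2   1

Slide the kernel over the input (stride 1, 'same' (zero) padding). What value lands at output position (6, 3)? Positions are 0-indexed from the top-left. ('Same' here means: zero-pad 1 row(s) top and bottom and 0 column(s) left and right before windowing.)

-9

The receptive field on the zero-padded input at this output position is [-7 / 0 / -9]. Elementwise product with the kernel and sum: -9·1.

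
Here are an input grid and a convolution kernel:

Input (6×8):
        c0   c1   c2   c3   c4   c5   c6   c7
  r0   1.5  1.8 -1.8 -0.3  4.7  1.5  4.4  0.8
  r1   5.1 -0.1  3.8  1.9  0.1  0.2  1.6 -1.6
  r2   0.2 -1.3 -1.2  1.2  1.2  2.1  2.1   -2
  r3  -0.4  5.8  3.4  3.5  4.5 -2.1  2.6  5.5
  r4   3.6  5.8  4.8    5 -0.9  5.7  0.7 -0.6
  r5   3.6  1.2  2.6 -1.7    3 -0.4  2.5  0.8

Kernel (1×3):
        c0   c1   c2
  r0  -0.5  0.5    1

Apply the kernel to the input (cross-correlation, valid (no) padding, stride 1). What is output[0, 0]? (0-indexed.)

The receptive field on the input at this output position is [1.5 1.8 -1.8]. Elementwise product with the kernel and sum: 1.5·-0.5 + 1.8·0.5 + -1.8·1.

-1.65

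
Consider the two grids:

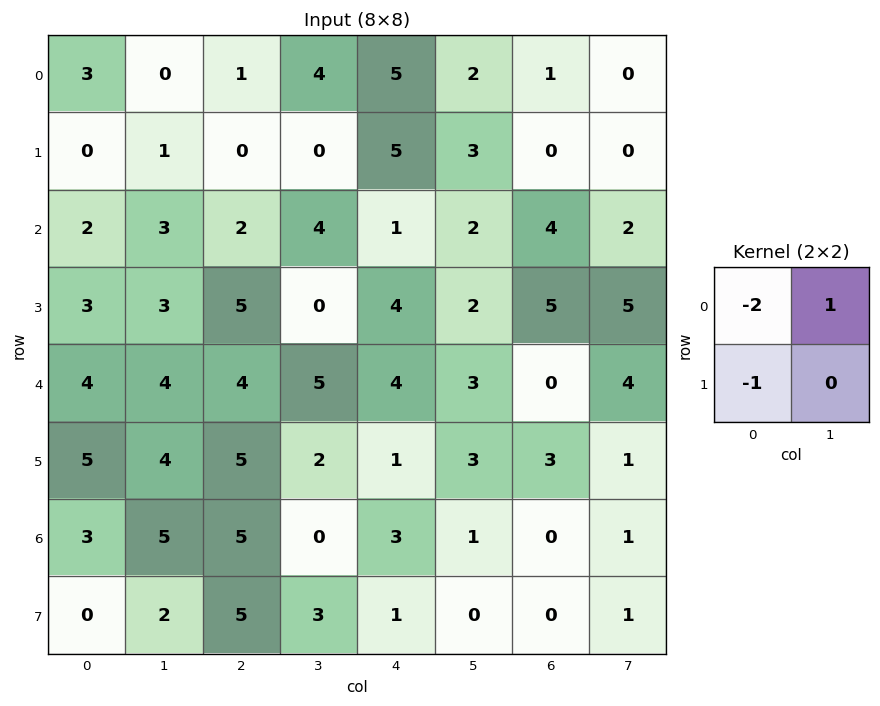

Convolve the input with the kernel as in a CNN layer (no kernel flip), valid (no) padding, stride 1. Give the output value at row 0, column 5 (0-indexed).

The receptive field on the input at this output position is [2 1 / 3 0]. Elementwise product with the kernel and sum: 2·-2 + 1·1 + 3·-1.

-6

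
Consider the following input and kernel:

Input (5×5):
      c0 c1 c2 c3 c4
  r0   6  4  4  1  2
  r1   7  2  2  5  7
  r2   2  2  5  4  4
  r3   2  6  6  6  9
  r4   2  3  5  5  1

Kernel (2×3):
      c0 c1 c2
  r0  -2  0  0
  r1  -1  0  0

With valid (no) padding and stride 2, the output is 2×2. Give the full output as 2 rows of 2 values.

-19 -10
-6 -16

Output[0,0]: The receptive field on the input at this output position is [6 4 4 / 7 2 2]. Elementwise product with the kernel and sum: 6·-2 + 7·-1.
Output[0,1]: The receptive field on the input at this output position is [4 1 2 / 2 5 7]. Elementwise product with the kernel and sum: 4·-2 + 2·-1.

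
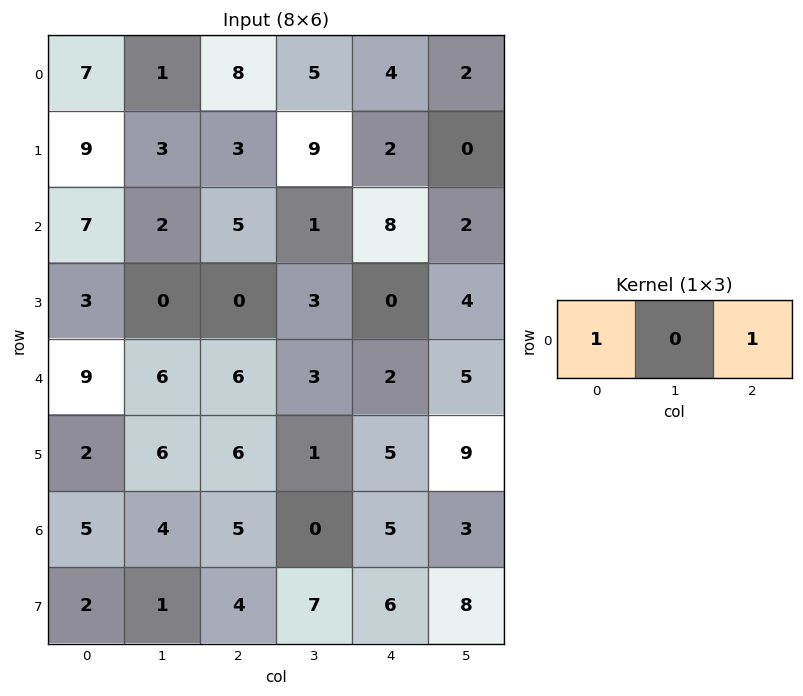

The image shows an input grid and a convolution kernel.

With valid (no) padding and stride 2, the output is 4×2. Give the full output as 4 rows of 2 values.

15 12
12 13
15 8
10 10

Output[0,0]: The receptive field on the input at this output position is [7 1 8]. Elementwise product with the kernel and sum: 7·1 + 8·1.
Output[0,1]: The receptive field on the input at this output position is [8 5 4]. Elementwise product with the kernel and sum: 8·1 + 4·1.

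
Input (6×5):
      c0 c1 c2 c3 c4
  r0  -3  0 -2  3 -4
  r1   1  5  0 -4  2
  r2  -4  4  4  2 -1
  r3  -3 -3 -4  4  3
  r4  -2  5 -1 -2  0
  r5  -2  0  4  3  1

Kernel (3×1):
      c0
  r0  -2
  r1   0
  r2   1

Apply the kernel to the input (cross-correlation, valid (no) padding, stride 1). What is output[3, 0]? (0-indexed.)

The receptive field on the input at this output position is [-3 / -2 / -2]. Elementwise product with the kernel and sum: -3·-2 + -2·1.

4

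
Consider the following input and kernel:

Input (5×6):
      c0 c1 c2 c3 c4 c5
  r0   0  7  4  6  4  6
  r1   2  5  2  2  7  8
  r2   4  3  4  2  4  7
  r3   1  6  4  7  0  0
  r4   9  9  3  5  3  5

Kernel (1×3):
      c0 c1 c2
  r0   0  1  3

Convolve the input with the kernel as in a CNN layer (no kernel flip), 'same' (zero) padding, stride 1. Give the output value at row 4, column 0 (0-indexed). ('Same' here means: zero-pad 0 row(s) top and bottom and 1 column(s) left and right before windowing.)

36

The receptive field on the zero-padded input at this output position is [0 9 9]. Elementwise product with the kernel and sum: 9·1 + 9·3.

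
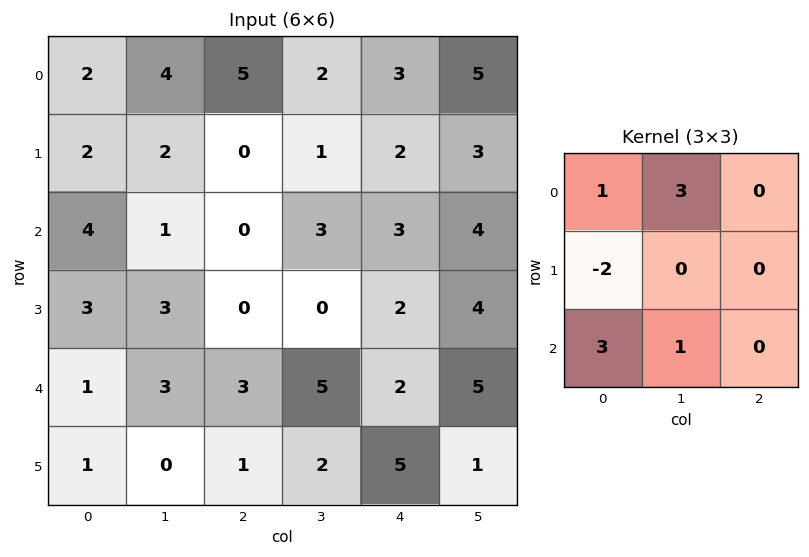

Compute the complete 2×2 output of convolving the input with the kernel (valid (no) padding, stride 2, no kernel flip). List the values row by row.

Output[0,0]: The receptive field on the input at this output position is [2 4 5 / 2 2 0 / 4 1 0]. Elementwise product with the kernel and sum: 2·1 + 4·3 + 2·-2 + 4·3 + 1·1.

23 14
7 23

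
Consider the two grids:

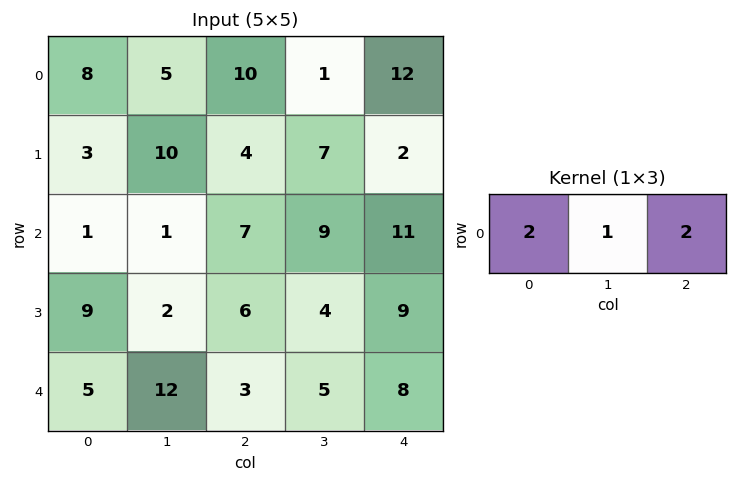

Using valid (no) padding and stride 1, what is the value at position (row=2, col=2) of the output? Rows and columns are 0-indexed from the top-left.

45

The receptive field on the input at this output position is [7 9 11]. Elementwise product with the kernel and sum: 7·2 + 9·1 + 11·2.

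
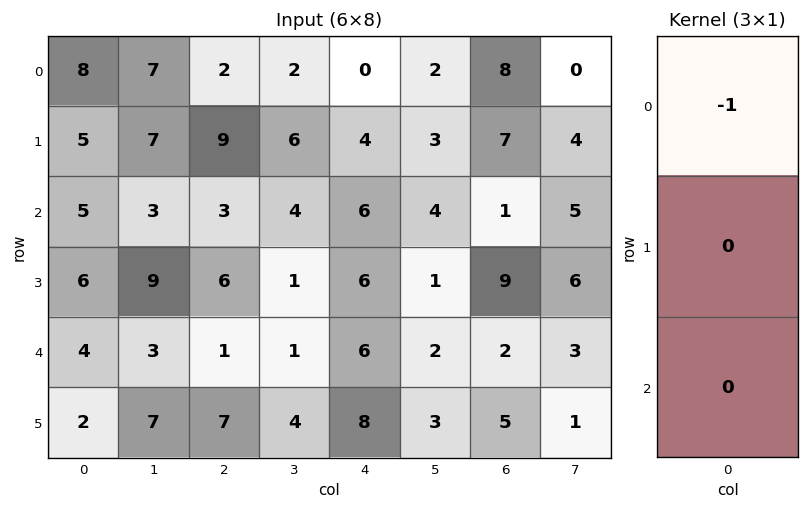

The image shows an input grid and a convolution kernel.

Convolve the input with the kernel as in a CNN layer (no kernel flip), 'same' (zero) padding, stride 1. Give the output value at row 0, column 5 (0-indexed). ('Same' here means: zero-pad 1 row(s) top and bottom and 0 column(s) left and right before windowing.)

The receptive field on the zero-padded input at this output position is [0 / 2 / 3]. Elementwise product with the kernel and sum: 0·-1.

0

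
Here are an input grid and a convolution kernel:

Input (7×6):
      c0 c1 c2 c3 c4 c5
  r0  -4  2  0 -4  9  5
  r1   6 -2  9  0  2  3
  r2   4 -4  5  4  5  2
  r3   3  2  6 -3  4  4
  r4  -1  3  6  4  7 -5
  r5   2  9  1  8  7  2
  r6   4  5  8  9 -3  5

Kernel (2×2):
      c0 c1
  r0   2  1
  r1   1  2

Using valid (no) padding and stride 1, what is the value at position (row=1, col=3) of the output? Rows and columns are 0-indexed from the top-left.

The receptive field on the input at this output position is [0 2 / 4 5]. Elementwise product with the kernel and sum: 0·2 + 2·1 + 4·1 + 5·2.

16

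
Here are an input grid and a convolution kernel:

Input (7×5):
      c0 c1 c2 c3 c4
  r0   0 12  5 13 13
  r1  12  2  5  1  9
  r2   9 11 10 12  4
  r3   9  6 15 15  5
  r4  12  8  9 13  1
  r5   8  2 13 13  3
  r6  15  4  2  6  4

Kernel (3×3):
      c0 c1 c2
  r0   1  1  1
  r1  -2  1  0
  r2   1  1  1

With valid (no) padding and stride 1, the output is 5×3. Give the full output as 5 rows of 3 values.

Output[0,0]: The receptive field on the input at this output position is [0 12 5 / 12 2 5 / 9 11 10]. Elementwise product with the kernel and sum: 0·1 + 12·1 + 5·1 + 12·-2 + 2·1 + 9·1 + 11·1 + 10·1.

25 64 48
42 32 42
47 66 34
37 57 59
36 51 22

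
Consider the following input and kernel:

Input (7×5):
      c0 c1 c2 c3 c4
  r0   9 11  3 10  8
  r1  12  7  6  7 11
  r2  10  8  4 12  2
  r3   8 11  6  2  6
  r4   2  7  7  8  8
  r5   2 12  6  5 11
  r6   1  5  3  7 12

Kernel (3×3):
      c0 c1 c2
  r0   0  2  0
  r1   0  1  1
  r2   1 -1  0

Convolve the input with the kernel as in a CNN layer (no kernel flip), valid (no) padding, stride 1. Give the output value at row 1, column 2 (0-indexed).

32

The receptive field on the input at this output position is [6 7 11 / 4 12 2 / 6 2 6]. Elementwise product with the kernel and sum: 7·2 + 12·1 + 2·1 + 6·1 + 2·-1.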